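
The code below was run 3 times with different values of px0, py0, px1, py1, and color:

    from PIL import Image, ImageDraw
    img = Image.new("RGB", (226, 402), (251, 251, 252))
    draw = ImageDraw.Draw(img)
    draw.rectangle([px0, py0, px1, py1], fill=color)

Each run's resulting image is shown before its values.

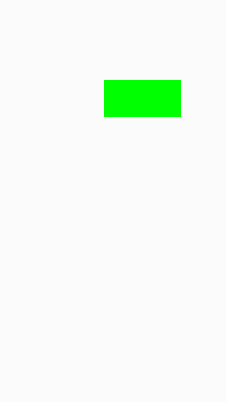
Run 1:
px0 = 104; py0 = 80; px1 = 180; py1 = 116; color = 'lime'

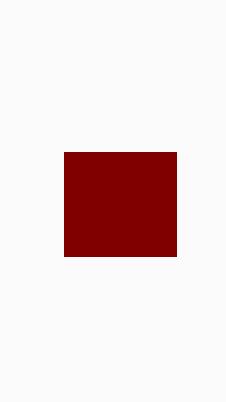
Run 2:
px0 = 64, py0 = 152, px1 = 176, py1 = 256, color = 'maroon'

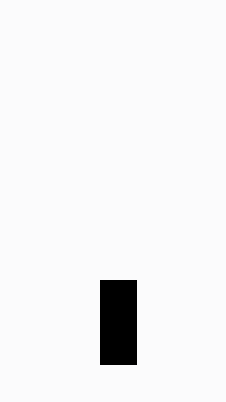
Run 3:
px0 = 100; py0 = 280; px1 = 136; py1 = 364; color = 'black'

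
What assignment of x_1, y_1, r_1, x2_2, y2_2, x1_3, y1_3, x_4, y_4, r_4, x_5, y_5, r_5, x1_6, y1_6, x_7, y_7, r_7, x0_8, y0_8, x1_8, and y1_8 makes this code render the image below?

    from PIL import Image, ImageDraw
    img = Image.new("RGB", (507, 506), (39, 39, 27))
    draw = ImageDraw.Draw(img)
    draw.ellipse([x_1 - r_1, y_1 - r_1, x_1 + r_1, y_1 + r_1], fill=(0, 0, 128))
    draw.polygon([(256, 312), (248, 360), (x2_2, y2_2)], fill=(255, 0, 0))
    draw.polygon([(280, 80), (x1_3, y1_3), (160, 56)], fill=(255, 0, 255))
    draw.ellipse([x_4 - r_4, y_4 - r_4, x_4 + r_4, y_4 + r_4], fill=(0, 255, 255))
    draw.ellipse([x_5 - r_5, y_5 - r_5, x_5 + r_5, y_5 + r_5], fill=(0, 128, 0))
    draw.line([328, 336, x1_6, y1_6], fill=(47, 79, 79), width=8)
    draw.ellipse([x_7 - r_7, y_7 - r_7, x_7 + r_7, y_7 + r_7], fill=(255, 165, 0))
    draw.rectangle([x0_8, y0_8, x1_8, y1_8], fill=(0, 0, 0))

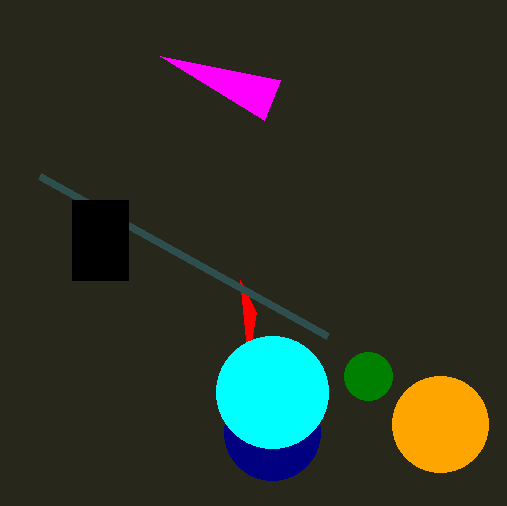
x_1 = 272; y_1 = 432; r_1 = 48; x2_2 = 240; y2_2 = 280; x1_3 = 264; y1_3 = 120; x_4 = 272; y_4 = 392; r_4 = 56; x_5 = 368; y_5 = 376; r_5 = 24; x1_6 = 40; y1_6 = 176; x_7 = 440; y_7 = 424; r_7 = 48; x0_8 = 72; y0_8 = 200; x1_8 = 128; y1_8 = 280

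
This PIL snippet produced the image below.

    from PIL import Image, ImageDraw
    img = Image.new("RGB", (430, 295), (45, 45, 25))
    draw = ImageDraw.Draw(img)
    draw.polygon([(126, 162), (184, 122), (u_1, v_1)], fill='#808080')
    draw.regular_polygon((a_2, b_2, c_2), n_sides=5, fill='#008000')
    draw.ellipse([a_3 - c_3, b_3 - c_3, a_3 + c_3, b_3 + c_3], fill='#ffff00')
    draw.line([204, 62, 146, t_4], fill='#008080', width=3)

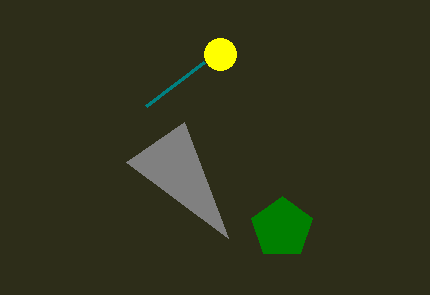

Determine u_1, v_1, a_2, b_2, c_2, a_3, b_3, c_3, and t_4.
u_1 = 228, v_1 = 238, a_2 = 282, b_2 = 228, c_2 = 32, a_3 = 220, b_3 = 54, c_3 = 16, t_4 = 106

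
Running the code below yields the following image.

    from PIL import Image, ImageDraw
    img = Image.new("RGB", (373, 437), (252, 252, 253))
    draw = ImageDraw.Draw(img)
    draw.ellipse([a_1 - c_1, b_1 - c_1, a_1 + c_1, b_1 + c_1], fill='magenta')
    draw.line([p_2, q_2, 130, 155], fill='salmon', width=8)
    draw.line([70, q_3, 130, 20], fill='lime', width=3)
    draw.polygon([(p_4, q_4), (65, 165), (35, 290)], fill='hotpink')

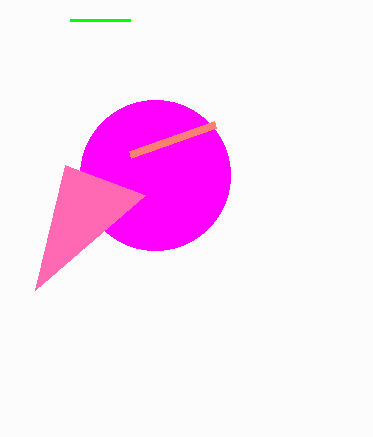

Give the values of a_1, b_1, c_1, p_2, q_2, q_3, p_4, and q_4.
a_1 = 155, b_1 = 175, c_1 = 75, p_2 = 215, q_2 = 125, q_3 = 20, p_4 = 145, q_4 = 195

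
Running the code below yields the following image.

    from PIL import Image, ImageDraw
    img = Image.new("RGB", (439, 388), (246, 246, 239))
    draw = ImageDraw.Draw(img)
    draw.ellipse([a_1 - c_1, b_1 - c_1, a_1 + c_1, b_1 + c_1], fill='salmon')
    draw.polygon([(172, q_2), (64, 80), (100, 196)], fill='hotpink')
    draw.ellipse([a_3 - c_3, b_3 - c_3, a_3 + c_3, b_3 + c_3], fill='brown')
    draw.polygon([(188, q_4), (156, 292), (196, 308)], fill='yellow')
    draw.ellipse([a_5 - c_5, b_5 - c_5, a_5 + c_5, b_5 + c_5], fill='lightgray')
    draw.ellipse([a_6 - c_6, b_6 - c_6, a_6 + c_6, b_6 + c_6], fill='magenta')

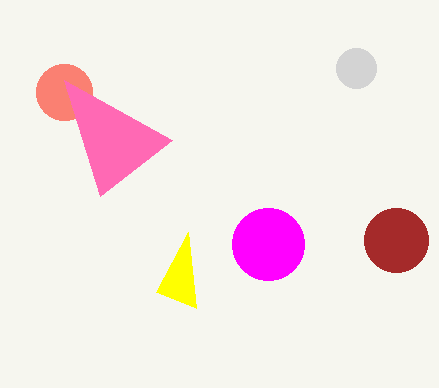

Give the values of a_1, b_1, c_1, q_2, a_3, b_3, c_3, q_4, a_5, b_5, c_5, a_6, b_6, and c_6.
a_1 = 64, b_1 = 92, c_1 = 28, q_2 = 140, a_3 = 396, b_3 = 240, c_3 = 32, q_4 = 232, a_5 = 356, b_5 = 68, c_5 = 20, a_6 = 268, b_6 = 244, c_6 = 36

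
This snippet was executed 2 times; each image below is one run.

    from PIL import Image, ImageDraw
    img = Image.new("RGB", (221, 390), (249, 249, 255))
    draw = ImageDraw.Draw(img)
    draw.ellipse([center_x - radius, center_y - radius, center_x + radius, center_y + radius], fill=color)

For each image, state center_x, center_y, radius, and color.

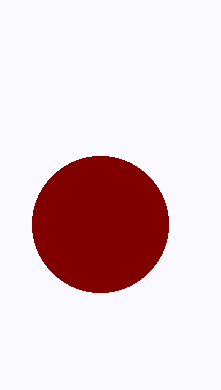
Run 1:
center_x = 100
center_y = 224
radius = 68
color = 'maroon'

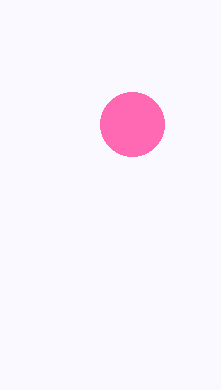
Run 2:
center_x = 132
center_y = 124
radius = 32
color = 'hotpink'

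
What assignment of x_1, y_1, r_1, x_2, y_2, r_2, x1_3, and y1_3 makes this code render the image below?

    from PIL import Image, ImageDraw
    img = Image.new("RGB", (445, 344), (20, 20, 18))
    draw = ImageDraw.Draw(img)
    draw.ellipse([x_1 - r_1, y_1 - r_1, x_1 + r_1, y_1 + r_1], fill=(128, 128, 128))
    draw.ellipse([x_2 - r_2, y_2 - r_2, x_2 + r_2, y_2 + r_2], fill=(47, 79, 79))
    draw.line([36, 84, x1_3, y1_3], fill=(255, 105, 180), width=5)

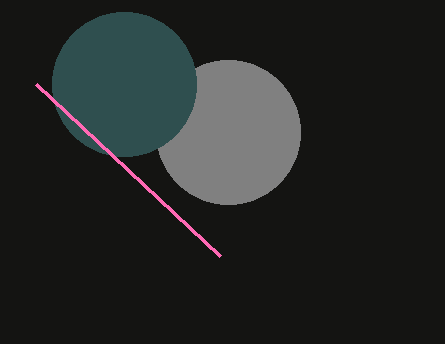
x_1 = 228; y_1 = 132; r_1 = 72; x_2 = 124; y_2 = 84; r_2 = 72; x1_3 = 220; y1_3 = 256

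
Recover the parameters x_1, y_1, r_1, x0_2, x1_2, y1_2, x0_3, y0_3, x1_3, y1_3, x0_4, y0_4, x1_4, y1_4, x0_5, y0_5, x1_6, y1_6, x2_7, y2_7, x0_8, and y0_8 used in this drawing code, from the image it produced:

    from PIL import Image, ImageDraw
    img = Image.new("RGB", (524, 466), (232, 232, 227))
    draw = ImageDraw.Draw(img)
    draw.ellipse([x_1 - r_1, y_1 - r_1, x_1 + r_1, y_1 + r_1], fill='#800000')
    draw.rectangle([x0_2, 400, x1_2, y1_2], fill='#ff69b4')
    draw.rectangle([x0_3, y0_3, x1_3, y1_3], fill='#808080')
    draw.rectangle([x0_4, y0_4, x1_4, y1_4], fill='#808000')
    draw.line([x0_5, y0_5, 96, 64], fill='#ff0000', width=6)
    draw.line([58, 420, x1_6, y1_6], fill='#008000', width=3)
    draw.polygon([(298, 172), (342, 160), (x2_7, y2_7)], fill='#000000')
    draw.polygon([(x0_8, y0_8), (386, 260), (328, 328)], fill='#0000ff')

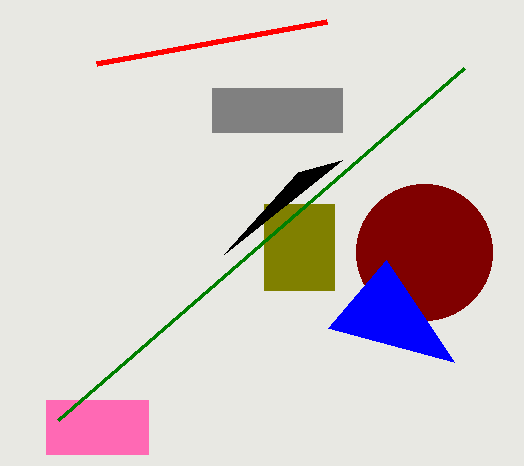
x_1 = 424, y_1 = 252, r_1 = 68, x0_2 = 46, x1_2 = 148, y1_2 = 454, x0_3 = 212, y0_3 = 88, x1_3 = 342, y1_3 = 132, x0_4 = 264, y0_4 = 204, x1_4 = 334, y1_4 = 290, x0_5 = 326, y0_5 = 22, x1_6 = 464, y1_6 = 68, x2_7 = 224, y2_7 = 254, x0_8 = 454, y0_8 = 362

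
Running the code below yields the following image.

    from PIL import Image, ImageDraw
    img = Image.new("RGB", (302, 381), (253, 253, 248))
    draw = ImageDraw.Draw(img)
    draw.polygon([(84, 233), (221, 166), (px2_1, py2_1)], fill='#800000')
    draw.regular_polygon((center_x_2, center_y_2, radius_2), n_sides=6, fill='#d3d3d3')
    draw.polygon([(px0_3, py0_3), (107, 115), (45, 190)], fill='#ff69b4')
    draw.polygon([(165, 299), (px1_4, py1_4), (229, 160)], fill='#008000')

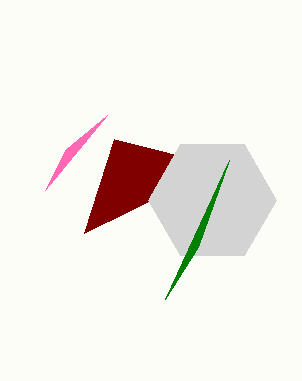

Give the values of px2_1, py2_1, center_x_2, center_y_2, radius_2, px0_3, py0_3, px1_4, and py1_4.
px2_1 = 114, py2_1 = 139, center_x_2 = 212, center_y_2 = 200, radius_2 = 64, px0_3 = 66, py0_3 = 149, px1_4 = 198, py1_4 = 247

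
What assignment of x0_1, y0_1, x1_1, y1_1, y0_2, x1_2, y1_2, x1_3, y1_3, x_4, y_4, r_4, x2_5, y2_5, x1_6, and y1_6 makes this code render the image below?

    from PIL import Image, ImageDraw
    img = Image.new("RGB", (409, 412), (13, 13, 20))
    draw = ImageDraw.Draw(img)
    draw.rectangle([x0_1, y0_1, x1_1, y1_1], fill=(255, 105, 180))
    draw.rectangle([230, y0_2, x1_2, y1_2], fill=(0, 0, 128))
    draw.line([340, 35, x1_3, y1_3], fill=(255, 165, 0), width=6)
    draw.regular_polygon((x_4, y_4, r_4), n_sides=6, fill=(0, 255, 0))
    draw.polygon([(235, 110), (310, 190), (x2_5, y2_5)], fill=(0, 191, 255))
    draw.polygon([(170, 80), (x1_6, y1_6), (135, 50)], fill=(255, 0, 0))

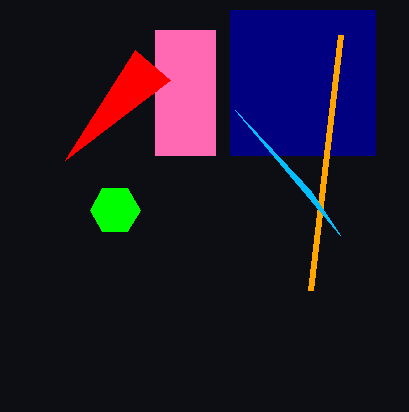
x0_1 = 155
y0_1 = 30
x1_1 = 215
y1_1 = 155
y0_2 = 10
x1_2 = 375
y1_2 = 155
x1_3 = 310
y1_3 = 290
x_4 = 115
y_4 = 210
r_4 = 25
x2_5 = 340
y2_5 = 235
x1_6 = 65
y1_6 = 160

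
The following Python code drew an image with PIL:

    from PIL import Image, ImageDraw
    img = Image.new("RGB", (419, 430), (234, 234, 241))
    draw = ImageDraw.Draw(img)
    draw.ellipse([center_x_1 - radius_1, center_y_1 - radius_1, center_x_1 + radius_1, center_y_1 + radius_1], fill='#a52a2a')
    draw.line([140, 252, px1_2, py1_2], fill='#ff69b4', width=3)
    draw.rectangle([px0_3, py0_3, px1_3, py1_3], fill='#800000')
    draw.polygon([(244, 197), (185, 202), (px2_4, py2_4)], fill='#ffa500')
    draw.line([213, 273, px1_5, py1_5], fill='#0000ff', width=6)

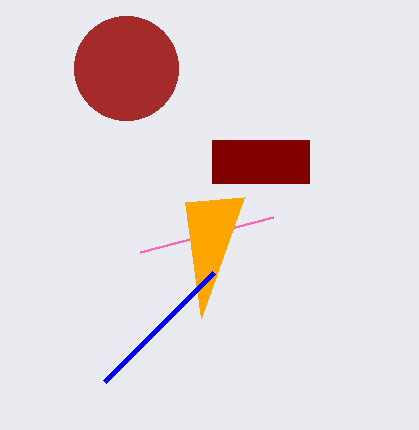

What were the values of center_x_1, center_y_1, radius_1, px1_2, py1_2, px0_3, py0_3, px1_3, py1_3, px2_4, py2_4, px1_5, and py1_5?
center_x_1 = 126; center_y_1 = 68; radius_1 = 52; px1_2 = 273; py1_2 = 217; px0_3 = 212; py0_3 = 140; px1_3 = 309; py1_3 = 183; px2_4 = 201; py2_4 = 318; px1_5 = 104; py1_5 = 382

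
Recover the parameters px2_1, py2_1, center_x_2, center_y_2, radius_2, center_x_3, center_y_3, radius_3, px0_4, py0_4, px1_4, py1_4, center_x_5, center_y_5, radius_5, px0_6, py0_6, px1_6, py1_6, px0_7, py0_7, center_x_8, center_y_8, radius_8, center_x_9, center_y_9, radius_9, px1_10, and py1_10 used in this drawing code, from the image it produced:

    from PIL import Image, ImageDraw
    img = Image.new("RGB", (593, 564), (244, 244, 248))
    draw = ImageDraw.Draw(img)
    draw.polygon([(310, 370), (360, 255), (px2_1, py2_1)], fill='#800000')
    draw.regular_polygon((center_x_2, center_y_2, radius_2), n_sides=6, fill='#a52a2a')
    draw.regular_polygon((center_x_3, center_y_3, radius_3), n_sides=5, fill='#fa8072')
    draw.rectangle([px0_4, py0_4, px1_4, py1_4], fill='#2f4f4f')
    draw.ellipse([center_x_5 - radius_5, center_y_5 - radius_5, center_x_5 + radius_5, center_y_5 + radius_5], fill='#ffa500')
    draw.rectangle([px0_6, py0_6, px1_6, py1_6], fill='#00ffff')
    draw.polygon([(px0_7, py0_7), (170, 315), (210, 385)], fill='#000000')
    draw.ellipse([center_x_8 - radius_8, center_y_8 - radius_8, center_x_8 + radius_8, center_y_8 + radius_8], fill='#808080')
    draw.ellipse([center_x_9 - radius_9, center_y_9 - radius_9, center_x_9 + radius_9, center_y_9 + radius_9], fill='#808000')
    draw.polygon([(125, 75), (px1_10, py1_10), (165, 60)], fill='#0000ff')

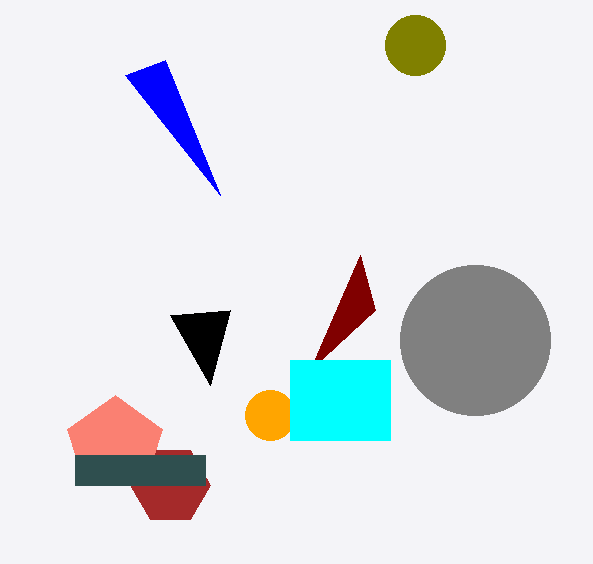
px2_1 = 375; py2_1 = 310; center_x_2 = 170; center_y_2 = 485; radius_2 = 40; center_x_3 = 115; center_y_3 = 445; radius_3 = 50; px0_4 = 75; py0_4 = 455; px1_4 = 205; py1_4 = 485; center_x_5 = 270; center_y_5 = 415; radius_5 = 25; px0_6 = 290; py0_6 = 360; px1_6 = 390; py1_6 = 440; px0_7 = 230; py0_7 = 310; center_x_8 = 475; center_y_8 = 340; radius_8 = 75; center_x_9 = 415; center_y_9 = 45; radius_9 = 30; px1_10 = 220; py1_10 = 195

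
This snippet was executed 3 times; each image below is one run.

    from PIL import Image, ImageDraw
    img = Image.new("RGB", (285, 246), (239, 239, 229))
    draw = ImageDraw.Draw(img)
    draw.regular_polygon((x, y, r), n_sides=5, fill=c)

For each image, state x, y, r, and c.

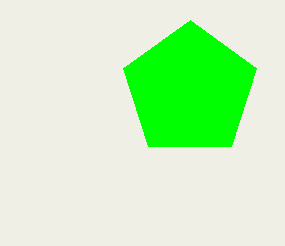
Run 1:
x = 190, y = 90, r = 70, c = 'lime'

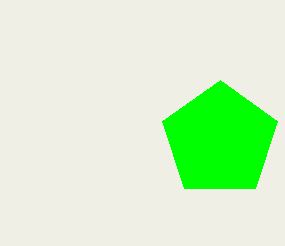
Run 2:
x = 220, y = 140, r = 60, c = 'lime'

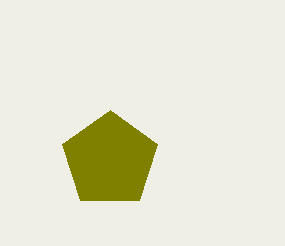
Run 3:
x = 110; y = 160; r = 50; c = 'olive'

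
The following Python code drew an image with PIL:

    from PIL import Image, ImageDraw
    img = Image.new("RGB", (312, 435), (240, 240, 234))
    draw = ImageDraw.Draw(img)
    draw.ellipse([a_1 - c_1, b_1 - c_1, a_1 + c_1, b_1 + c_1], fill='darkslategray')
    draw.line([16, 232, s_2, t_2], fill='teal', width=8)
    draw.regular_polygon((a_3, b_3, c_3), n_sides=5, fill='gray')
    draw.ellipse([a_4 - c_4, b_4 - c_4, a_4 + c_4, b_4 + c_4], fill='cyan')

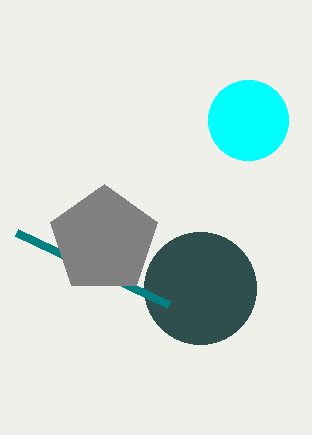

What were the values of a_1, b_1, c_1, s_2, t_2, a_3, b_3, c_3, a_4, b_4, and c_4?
a_1 = 200; b_1 = 288; c_1 = 56; s_2 = 168; t_2 = 304; a_3 = 104; b_3 = 240; c_3 = 56; a_4 = 248; b_4 = 120; c_4 = 40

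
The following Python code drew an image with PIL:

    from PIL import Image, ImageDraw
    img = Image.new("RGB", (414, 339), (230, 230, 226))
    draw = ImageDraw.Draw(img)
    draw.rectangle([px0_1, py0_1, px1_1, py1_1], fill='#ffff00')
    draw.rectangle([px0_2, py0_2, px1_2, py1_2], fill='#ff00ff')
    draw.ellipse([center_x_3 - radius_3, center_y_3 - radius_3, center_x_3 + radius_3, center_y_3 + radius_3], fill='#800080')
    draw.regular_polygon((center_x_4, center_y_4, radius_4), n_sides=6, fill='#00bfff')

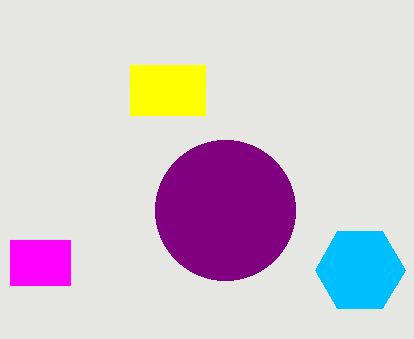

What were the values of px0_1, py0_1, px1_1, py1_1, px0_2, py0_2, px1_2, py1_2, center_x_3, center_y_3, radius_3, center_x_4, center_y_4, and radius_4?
px0_1 = 130
py0_1 = 65
px1_1 = 205
py1_1 = 115
px0_2 = 10
py0_2 = 240
px1_2 = 70
py1_2 = 285
center_x_3 = 225
center_y_3 = 210
radius_3 = 70
center_x_4 = 360
center_y_4 = 270
radius_4 = 45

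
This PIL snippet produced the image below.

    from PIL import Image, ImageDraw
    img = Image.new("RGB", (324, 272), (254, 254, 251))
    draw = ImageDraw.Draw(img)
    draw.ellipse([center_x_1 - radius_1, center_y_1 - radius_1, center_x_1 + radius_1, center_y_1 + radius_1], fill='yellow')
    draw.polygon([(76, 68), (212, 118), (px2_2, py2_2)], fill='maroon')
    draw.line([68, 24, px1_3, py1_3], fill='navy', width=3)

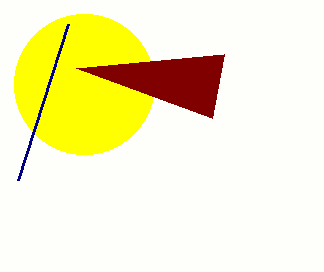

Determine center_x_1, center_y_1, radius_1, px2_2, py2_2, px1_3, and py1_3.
center_x_1 = 84; center_y_1 = 84; radius_1 = 70; px2_2 = 224; py2_2 = 54; px1_3 = 18; py1_3 = 180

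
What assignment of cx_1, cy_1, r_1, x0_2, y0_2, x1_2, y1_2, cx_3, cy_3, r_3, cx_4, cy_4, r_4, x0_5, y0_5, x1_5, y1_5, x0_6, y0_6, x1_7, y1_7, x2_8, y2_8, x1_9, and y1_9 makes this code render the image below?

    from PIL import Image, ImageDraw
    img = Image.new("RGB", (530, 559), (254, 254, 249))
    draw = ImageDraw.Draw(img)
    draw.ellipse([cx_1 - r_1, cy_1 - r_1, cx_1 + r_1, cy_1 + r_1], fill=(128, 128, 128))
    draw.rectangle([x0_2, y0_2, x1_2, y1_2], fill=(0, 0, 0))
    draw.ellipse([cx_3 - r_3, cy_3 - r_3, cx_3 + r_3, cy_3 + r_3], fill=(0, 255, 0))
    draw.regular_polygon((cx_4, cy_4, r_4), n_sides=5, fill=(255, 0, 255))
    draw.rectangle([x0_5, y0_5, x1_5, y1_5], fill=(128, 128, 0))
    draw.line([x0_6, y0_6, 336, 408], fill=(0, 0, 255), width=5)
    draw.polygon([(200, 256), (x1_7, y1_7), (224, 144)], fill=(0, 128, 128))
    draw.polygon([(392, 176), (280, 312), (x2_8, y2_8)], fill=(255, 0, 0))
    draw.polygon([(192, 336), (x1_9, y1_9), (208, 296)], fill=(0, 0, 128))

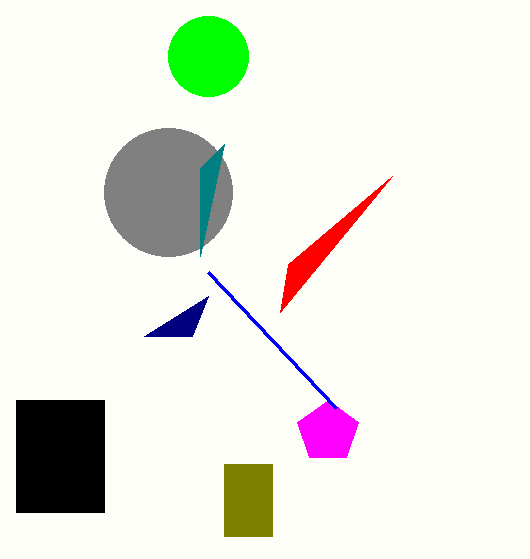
cx_1 = 168; cy_1 = 192; r_1 = 64; x0_2 = 16; y0_2 = 400; x1_2 = 104; y1_2 = 512; cx_3 = 208; cy_3 = 56; r_3 = 40; cx_4 = 328; cy_4 = 432; r_4 = 32; x0_5 = 224; y0_5 = 464; x1_5 = 272; y1_5 = 536; x0_6 = 208; y0_6 = 272; x1_7 = 200; y1_7 = 168; x2_8 = 288; y2_8 = 264; x1_9 = 144; y1_9 = 336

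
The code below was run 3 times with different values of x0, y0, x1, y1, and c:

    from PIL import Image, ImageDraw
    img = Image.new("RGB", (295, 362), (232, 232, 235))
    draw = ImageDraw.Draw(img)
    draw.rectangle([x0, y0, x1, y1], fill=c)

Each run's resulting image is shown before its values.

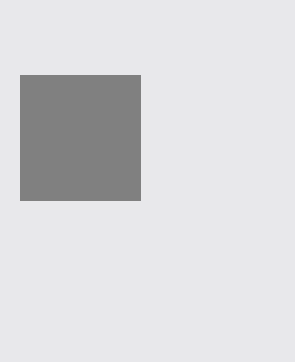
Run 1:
x0 = 20; y0 = 75; x1 = 140; y1 = 200; c = 'gray'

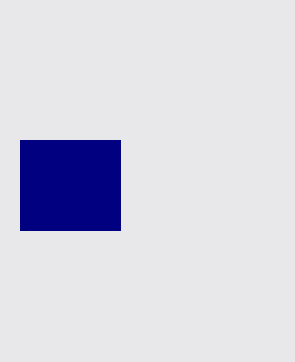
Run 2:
x0 = 20
y0 = 140
x1 = 120
y1 = 230
c = 'navy'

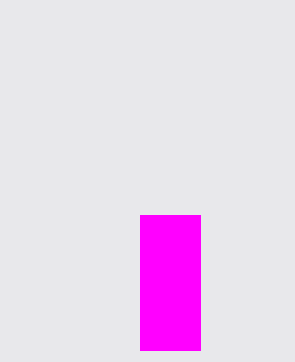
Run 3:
x0 = 140
y0 = 215
x1 = 200
y1 = 350
c = 'magenta'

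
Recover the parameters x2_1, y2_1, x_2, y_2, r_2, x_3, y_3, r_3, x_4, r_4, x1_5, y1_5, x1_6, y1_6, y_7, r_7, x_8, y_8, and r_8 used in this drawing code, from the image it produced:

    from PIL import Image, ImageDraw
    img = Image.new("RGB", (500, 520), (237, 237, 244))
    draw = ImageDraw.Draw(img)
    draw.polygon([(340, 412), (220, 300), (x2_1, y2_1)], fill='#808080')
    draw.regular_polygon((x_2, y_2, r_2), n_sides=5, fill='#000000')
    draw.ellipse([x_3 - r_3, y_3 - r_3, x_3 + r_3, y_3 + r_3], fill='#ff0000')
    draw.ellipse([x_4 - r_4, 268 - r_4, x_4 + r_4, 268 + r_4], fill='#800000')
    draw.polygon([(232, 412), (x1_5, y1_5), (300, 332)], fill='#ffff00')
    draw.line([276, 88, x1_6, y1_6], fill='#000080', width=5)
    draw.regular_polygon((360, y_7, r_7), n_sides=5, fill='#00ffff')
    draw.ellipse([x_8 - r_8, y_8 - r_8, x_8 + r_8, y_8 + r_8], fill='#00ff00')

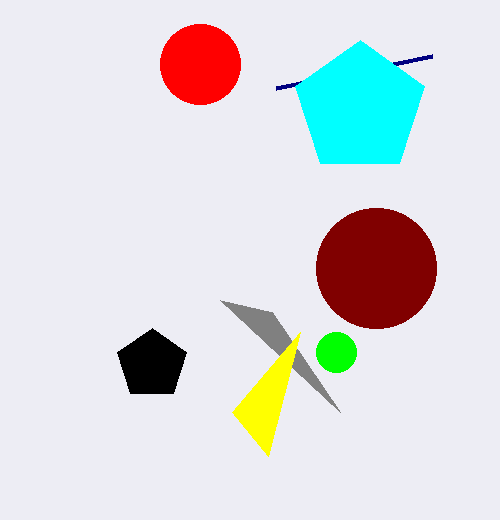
x2_1 = 272
y2_1 = 312
x_2 = 152
y_2 = 364
r_2 = 36
x_3 = 200
y_3 = 64
r_3 = 40
x_4 = 376
r_4 = 60
x1_5 = 268
y1_5 = 456
x1_6 = 432
y1_6 = 56
y_7 = 108
r_7 = 68
x_8 = 336
y_8 = 352
r_8 = 20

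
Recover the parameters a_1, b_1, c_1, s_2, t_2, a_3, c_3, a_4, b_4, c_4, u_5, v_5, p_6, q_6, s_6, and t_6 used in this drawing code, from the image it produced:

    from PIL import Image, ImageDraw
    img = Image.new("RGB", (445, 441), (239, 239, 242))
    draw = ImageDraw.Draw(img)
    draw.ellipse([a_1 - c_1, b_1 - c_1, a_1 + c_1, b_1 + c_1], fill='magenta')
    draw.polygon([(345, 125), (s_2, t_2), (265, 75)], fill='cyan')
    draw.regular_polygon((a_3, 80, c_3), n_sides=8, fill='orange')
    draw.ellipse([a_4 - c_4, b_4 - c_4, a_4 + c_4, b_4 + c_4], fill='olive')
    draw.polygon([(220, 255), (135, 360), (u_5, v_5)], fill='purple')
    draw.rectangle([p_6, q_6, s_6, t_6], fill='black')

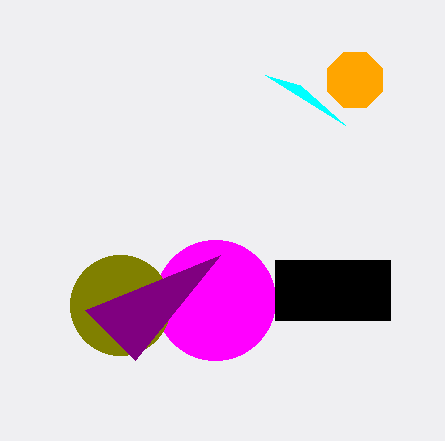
a_1 = 215
b_1 = 300
c_1 = 60
s_2 = 300
t_2 = 85
a_3 = 355
c_3 = 30
a_4 = 120
b_4 = 305
c_4 = 50
u_5 = 85
v_5 = 310
p_6 = 275
q_6 = 260
s_6 = 390
t_6 = 320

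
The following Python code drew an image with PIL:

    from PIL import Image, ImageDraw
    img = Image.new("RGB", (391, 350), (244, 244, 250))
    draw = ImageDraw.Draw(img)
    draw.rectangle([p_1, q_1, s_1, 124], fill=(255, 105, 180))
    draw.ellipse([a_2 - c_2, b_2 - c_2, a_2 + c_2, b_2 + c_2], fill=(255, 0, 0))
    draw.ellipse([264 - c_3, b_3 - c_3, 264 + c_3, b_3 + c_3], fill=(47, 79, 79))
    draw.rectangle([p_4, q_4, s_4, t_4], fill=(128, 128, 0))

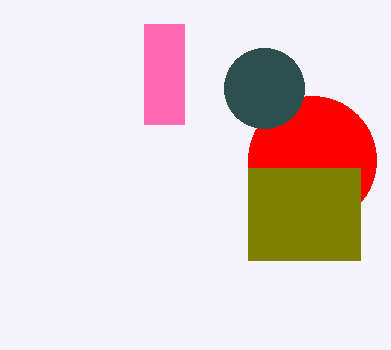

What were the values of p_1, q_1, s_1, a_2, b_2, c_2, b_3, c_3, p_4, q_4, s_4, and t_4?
p_1 = 144
q_1 = 24
s_1 = 184
a_2 = 312
b_2 = 160
c_2 = 64
b_3 = 88
c_3 = 40
p_4 = 248
q_4 = 168
s_4 = 360
t_4 = 260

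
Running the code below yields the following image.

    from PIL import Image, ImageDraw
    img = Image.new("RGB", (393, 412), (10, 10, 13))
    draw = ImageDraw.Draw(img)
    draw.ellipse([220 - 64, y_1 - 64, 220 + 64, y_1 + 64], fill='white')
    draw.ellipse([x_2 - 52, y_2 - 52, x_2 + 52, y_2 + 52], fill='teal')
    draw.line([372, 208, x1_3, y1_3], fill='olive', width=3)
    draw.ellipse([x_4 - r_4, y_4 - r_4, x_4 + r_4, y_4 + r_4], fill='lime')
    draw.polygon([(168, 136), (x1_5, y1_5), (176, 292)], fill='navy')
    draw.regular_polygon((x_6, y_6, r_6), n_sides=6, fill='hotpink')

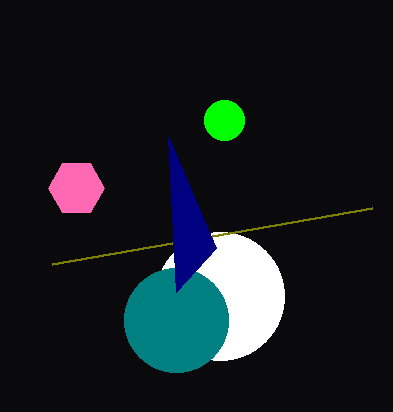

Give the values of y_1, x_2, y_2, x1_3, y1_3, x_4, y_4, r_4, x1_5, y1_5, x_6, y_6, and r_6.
y_1 = 296, x_2 = 176, y_2 = 320, x1_3 = 52, y1_3 = 264, x_4 = 224, y_4 = 120, r_4 = 20, x1_5 = 216, y1_5 = 248, x_6 = 76, y_6 = 188, r_6 = 28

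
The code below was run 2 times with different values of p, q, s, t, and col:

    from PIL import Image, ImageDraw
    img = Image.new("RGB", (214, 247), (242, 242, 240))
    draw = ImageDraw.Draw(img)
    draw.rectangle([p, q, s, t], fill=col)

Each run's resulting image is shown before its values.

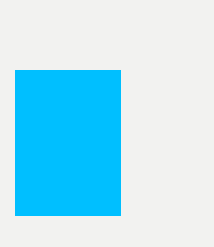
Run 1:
p = 15; q = 70; s = 120; t = 215; col = 'deepskyblue'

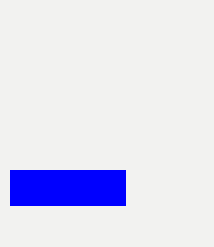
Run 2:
p = 10, q = 170, s = 125, t = 205, col = 'blue'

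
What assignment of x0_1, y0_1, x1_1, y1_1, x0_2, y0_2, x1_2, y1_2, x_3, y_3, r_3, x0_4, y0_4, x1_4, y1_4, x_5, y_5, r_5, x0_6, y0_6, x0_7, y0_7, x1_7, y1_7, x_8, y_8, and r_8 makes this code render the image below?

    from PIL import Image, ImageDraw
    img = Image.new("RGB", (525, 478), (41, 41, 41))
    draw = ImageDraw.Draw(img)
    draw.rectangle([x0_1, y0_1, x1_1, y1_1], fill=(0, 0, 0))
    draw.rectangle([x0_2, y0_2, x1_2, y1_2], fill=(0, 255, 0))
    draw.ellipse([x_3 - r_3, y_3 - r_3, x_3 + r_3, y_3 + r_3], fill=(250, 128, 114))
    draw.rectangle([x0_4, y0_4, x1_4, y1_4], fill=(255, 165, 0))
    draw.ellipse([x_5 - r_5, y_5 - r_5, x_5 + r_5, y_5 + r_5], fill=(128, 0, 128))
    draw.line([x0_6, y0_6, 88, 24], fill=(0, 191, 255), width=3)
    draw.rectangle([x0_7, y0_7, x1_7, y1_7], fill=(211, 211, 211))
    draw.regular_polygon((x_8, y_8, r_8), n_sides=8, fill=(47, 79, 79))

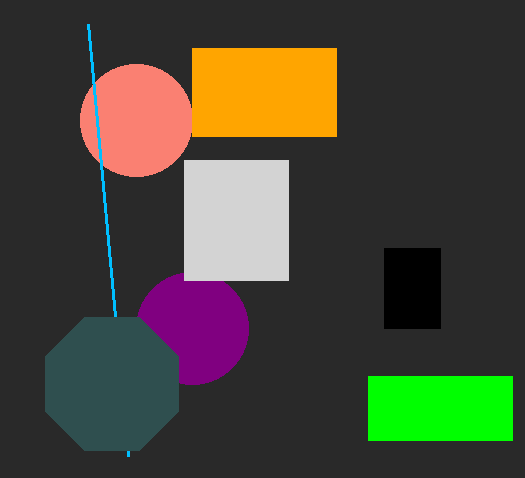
x0_1 = 384
y0_1 = 248
x1_1 = 440
y1_1 = 328
x0_2 = 368
y0_2 = 376
x1_2 = 512
y1_2 = 440
x_3 = 136
y_3 = 120
r_3 = 56
x0_4 = 192
y0_4 = 48
x1_4 = 336
y1_4 = 136
x_5 = 192
y_5 = 328
r_5 = 56
x0_6 = 128
y0_6 = 456
x0_7 = 184
y0_7 = 160
x1_7 = 288
y1_7 = 280
x_8 = 112
y_8 = 384
r_8 = 72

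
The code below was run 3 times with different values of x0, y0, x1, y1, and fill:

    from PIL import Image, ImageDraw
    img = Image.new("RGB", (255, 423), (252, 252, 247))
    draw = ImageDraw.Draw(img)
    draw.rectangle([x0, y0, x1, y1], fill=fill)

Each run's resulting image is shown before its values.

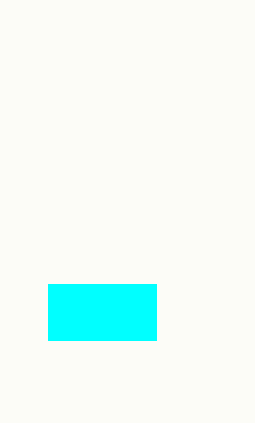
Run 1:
x0 = 48, y0 = 284, x1 = 156, y1 = 340, fill = 'cyan'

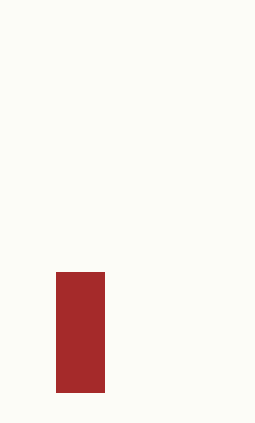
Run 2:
x0 = 56, y0 = 272, x1 = 104, y1 = 392, fill = 'brown'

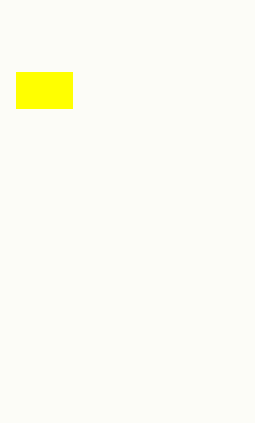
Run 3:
x0 = 16
y0 = 72
x1 = 72
y1 = 108
fill = 'yellow'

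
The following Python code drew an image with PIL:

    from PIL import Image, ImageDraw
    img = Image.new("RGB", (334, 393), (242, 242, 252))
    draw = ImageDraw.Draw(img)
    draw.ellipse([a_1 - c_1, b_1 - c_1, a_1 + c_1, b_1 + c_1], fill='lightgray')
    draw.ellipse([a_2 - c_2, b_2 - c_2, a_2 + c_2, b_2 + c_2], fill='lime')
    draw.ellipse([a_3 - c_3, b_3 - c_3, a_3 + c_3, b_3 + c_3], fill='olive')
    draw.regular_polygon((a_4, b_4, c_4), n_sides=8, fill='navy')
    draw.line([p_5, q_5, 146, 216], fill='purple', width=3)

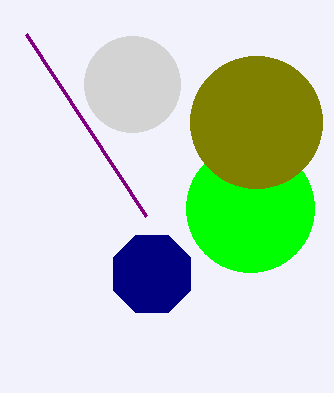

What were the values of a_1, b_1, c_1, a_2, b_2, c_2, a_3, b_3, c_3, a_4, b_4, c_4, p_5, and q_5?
a_1 = 132; b_1 = 84; c_1 = 48; a_2 = 250; b_2 = 208; c_2 = 64; a_3 = 256; b_3 = 122; c_3 = 66; a_4 = 152; b_4 = 274; c_4 = 42; p_5 = 26; q_5 = 34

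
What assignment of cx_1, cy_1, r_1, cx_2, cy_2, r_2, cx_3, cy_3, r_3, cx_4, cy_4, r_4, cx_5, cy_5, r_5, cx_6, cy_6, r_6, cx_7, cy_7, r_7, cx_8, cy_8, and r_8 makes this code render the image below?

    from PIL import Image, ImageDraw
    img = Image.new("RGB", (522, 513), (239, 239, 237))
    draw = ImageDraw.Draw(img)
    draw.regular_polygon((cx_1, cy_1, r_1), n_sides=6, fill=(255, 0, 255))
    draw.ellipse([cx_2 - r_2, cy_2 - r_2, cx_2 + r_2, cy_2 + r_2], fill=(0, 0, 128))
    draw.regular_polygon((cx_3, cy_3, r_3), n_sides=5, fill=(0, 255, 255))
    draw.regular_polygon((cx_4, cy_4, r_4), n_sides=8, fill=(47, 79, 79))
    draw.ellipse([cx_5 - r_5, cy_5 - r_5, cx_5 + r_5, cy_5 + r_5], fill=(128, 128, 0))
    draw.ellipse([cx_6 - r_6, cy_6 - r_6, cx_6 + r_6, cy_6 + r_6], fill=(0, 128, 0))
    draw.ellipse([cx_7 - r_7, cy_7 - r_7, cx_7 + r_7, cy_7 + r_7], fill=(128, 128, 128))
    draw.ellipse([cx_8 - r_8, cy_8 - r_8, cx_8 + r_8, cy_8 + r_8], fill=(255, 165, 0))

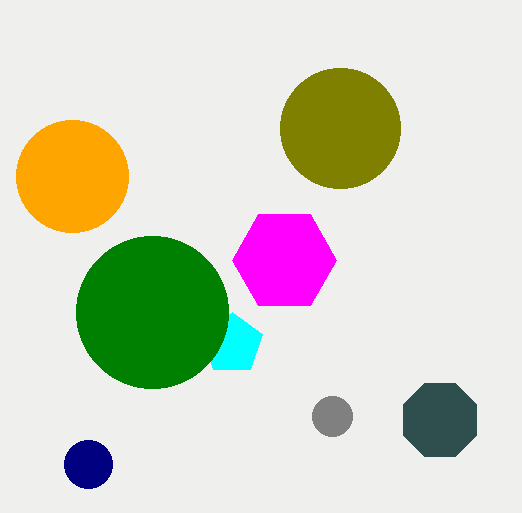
cx_1 = 284; cy_1 = 260; r_1 = 52; cx_2 = 88; cy_2 = 464; r_2 = 24; cx_3 = 232; cy_3 = 344; r_3 = 32; cx_4 = 440; cy_4 = 420; r_4 = 40; cx_5 = 340; cy_5 = 128; r_5 = 60; cx_6 = 152; cy_6 = 312; r_6 = 76; cx_7 = 332; cy_7 = 416; r_7 = 20; cx_8 = 72; cy_8 = 176; r_8 = 56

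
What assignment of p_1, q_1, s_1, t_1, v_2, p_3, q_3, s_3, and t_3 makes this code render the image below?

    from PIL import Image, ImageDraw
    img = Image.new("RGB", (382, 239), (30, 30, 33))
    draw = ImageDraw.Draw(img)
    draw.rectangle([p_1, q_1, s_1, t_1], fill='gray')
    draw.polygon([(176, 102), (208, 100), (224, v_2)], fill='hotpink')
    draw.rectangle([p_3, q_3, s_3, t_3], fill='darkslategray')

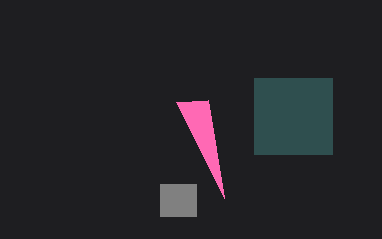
p_1 = 160
q_1 = 184
s_1 = 196
t_1 = 216
v_2 = 198
p_3 = 254
q_3 = 78
s_3 = 332
t_3 = 154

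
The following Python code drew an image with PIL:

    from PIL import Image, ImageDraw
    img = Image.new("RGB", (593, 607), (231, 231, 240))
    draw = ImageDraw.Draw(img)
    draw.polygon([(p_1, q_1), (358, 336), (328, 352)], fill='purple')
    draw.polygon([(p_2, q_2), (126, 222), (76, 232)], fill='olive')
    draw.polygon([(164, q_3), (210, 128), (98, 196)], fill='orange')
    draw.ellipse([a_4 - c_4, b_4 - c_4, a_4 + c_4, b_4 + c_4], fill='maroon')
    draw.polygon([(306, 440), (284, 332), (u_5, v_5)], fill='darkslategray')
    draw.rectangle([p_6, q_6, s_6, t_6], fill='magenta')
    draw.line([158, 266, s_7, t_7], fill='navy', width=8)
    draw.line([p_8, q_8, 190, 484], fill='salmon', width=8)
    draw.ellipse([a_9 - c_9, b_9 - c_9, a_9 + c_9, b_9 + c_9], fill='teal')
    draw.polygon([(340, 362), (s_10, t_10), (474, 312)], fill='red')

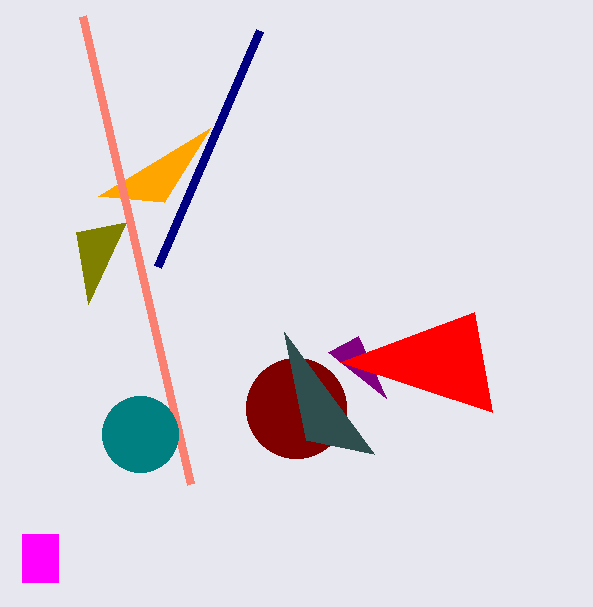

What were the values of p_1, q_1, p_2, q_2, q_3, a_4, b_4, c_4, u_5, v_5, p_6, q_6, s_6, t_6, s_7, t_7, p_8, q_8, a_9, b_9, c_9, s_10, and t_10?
p_1 = 386
q_1 = 398
p_2 = 88
q_2 = 304
q_3 = 202
a_4 = 296
b_4 = 408
c_4 = 50
u_5 = 374
v_5 = 454
p_6 = 22
q_6 = 534
s_6 = 58
t_6 = 582
s_7 = 260
t_7 = 30
p_8 = 82
q_8 = 16
a_9 = 140
b_9 = 434
c_9 = 38
s_10 = 492
t_10 = 412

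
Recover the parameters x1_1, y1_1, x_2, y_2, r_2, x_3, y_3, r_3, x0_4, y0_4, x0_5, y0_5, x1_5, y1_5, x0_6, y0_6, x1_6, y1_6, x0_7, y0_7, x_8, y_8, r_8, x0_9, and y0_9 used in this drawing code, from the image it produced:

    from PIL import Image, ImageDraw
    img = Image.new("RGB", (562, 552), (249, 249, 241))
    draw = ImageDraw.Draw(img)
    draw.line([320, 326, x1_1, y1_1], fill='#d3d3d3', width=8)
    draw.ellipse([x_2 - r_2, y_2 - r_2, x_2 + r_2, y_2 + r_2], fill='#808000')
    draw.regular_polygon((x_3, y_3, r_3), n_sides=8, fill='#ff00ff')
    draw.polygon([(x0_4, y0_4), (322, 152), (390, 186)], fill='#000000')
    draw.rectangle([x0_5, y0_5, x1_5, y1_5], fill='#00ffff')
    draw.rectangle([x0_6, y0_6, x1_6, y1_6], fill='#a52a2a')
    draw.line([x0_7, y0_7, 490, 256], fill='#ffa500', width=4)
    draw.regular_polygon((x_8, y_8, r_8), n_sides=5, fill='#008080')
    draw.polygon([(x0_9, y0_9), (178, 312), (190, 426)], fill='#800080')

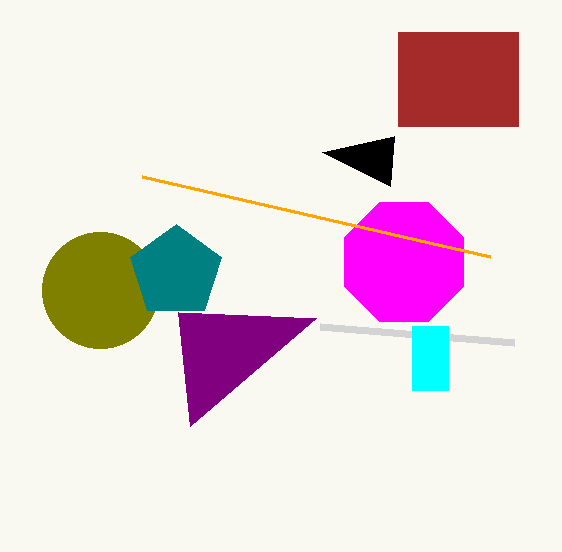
x1_1 = 514; y1_1 = 342; x_2 = 100; y_2 = 290; r_2 = 58; x_3 = 404; y_3 = 262; r_3 = 64; x0_4 = 394; y0_4 = 136; x0_5 = 412; y0_5 = 326; x1_5 = 448; y1_5 = 390; x0_6 = 398; y0_6 = 32; x1_6 = 518; y1_6 = 126; x0_7 = 142; y0_7 = 176; x_8 = 176; y_8 = 272; r_8 = 48; x0_9 = 316; y0_9 = 318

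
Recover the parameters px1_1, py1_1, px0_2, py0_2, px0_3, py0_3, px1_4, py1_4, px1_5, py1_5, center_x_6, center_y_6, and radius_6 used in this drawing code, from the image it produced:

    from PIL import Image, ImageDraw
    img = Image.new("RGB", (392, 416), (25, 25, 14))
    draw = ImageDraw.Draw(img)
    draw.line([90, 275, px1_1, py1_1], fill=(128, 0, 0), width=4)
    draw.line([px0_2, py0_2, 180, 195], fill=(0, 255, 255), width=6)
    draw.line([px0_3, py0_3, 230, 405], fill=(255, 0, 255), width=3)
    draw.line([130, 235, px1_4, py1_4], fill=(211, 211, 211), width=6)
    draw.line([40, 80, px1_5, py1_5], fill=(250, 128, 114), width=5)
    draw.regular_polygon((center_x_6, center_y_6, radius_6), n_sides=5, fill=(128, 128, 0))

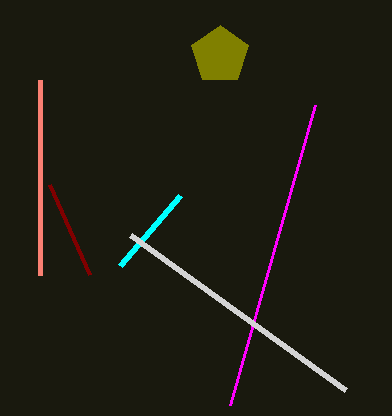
px1_1 = 50; py1_1 = 185; px0_2 = 120; py0_2 = 265; px0_3 = 315; py0_3 = 105; px1_4 = 345; py1_4 = 390; px1_5 = 40; py1_5 = 275; center_x_6 = 220; center_y_6 = 55; radius_6 = 30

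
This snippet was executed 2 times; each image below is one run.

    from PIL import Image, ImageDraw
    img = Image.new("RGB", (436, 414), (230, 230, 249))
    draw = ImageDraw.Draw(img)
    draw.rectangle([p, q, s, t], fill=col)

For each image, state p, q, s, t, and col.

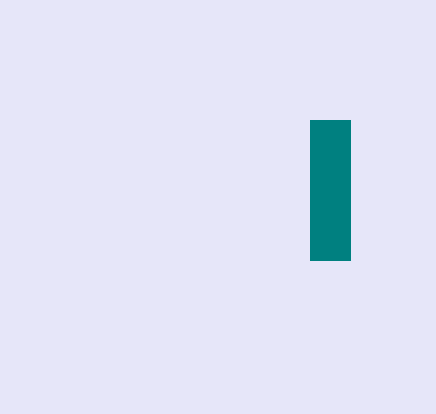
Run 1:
p = 310, q = 120, s = 350, t = 260, col = 'teal'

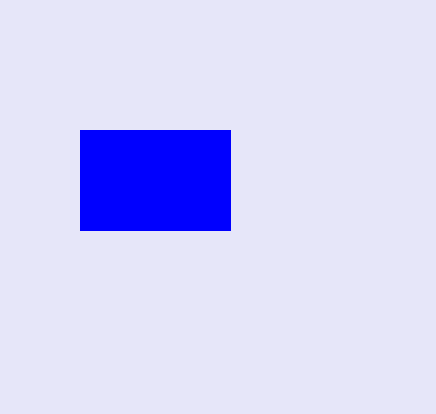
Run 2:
p = 80
q = 130
s = 230
t = 230
col = 'blue'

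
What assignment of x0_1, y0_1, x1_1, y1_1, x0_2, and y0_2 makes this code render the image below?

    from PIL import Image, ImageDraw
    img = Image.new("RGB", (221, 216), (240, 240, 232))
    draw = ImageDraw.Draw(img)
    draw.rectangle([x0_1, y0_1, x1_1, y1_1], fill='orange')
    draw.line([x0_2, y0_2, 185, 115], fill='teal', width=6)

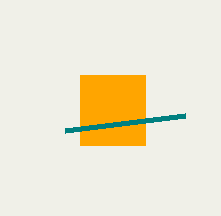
x0_1 = 80; y0_1 = 75; x1_1 = 145; y1_1 = 145; x0_2 = 65; y0_2 = 130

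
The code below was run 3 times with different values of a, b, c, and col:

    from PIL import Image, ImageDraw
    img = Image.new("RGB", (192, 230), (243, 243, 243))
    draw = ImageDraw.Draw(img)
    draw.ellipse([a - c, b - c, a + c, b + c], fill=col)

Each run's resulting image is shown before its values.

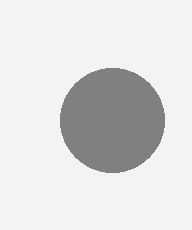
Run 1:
a = 112, b = 120, c = 52, col = 'gray'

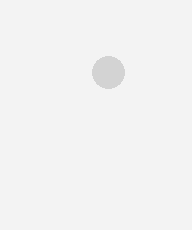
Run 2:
a = 108; b = 72; c = 16; col = 'lightgray'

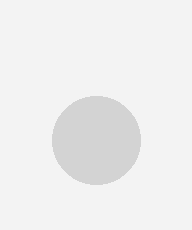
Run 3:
a = 96; b = 140; c = 44; col = 'lightgray'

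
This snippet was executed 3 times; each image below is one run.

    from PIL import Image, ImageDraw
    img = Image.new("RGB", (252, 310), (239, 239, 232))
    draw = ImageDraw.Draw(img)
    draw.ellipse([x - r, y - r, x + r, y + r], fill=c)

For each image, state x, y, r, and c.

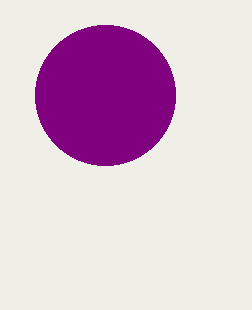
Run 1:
x = 105
y = 95
r = 70
c = 'purple'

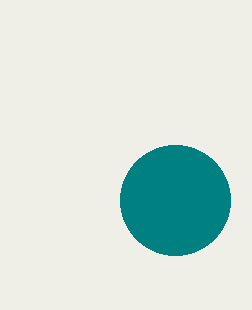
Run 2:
x = 175
y = 200
r = 55
c = 'teal'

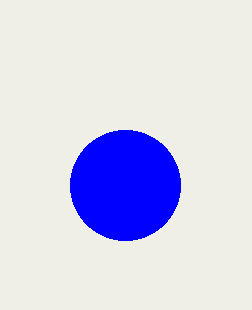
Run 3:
x = 125; y = 185; r = 55; c = 'blue'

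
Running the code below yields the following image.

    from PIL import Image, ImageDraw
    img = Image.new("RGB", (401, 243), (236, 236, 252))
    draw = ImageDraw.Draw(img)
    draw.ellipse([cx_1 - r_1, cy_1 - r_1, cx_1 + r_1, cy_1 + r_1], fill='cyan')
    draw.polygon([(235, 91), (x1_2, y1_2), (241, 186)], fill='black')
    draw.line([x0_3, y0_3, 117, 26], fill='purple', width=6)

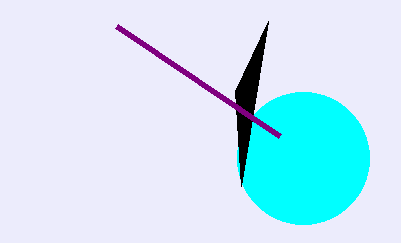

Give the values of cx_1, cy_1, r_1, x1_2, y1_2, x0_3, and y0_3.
cx_1 = 303, cy_1 = 158, r_1 = 66, x1_2 = 268, y1_2 = 21, x0_3 = 280, y0_3 = 136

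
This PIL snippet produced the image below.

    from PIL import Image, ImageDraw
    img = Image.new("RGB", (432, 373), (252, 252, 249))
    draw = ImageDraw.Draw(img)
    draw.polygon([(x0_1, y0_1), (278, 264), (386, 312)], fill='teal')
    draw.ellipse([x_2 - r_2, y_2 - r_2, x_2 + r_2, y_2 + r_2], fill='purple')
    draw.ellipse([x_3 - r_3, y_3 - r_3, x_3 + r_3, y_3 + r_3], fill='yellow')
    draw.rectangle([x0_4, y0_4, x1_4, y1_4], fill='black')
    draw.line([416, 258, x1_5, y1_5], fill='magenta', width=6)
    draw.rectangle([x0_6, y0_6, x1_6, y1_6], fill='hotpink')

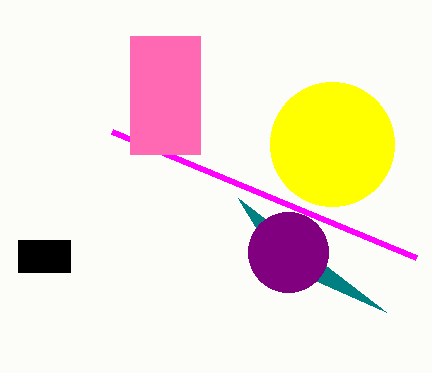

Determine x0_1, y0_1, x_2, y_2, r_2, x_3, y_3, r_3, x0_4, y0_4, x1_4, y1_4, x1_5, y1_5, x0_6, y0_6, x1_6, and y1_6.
x0_1 = 238
y0_1 = 198
x_2 = 288
y_2 = 252
r_2 = 40
x_3 = 332
y_3 = 144
r_3 = 62
x0_4 = 18
y0_4 = 240
x1_4 = 70
y1_4 = 272
x1_5 = 112
y1_5 = 132
x0_6 = 130
y0_6 = 36
x1_6 = 200
y1_6 = 154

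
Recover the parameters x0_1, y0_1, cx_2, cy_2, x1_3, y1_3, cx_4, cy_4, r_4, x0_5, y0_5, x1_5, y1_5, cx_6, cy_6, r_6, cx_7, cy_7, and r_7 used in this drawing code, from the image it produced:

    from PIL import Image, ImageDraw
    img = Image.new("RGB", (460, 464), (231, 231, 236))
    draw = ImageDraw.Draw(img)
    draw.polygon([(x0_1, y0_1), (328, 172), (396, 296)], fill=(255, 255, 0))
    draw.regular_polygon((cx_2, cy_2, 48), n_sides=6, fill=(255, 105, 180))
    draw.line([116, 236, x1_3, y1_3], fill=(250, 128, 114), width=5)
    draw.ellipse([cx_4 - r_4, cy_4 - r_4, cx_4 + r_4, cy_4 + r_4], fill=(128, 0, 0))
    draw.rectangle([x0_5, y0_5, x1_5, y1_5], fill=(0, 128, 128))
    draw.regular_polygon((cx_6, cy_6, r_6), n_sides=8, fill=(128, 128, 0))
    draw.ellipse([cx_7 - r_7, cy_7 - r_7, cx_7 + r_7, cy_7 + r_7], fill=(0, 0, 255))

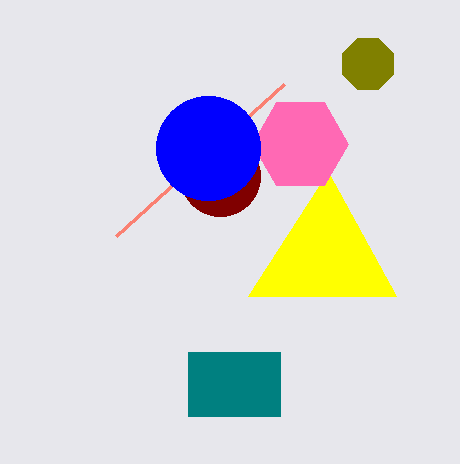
x0_1 = 248
y0_1 = 296
cx_2 = 300
cy_2 = 144
x1_3 = 284
y1_3 = 84
cx_4 = 220
cy_4 = 176
r_4 = 40
x0_5 = 188
y0_5 = 352
x1_5 = 280
y1_5 = 416
cx_6 = 368
cy_6 = 64
r_6 = 28
cx_7 = 208
cy_7 = 148
r_7 = 52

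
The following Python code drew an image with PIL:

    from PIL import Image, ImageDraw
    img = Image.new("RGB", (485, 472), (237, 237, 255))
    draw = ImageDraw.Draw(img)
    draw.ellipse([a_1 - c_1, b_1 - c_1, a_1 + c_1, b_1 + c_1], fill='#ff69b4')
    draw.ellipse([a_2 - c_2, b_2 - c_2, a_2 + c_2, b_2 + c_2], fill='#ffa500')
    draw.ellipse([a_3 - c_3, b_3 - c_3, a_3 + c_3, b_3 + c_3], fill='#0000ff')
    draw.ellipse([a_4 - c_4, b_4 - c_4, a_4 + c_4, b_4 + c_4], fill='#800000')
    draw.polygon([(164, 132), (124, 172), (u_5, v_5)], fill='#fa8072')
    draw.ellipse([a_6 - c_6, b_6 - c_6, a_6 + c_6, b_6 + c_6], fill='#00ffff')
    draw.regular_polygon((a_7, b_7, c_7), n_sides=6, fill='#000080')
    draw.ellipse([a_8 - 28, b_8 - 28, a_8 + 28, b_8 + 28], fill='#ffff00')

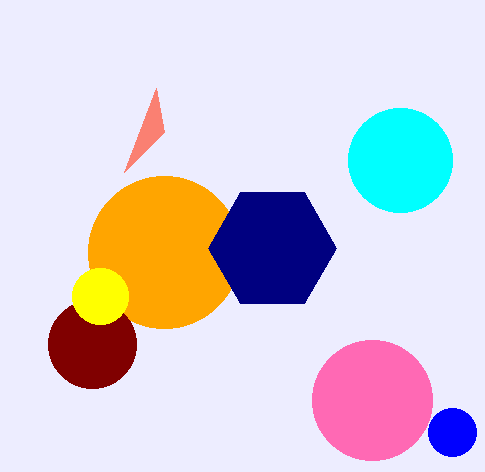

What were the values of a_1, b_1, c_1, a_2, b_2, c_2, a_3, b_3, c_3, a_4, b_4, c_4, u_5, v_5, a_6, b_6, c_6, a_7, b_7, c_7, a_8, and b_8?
a_1 = 372
b_1 = 400
c_1 = 60
a_2 = 164
b_2 = 252
c_2 = 76
a_3 = 452
b_3 = 432
c_3 = 24
a_4 = 92
b_4 = 344
c_4 = 44
u_5 = 156
v_5 = 88
a_6 = 400
b_6 = 160
c_6 = 52
a_7 = 272
b_7 = 248
c_7 = 64
a_8 = 100
b_8 = 296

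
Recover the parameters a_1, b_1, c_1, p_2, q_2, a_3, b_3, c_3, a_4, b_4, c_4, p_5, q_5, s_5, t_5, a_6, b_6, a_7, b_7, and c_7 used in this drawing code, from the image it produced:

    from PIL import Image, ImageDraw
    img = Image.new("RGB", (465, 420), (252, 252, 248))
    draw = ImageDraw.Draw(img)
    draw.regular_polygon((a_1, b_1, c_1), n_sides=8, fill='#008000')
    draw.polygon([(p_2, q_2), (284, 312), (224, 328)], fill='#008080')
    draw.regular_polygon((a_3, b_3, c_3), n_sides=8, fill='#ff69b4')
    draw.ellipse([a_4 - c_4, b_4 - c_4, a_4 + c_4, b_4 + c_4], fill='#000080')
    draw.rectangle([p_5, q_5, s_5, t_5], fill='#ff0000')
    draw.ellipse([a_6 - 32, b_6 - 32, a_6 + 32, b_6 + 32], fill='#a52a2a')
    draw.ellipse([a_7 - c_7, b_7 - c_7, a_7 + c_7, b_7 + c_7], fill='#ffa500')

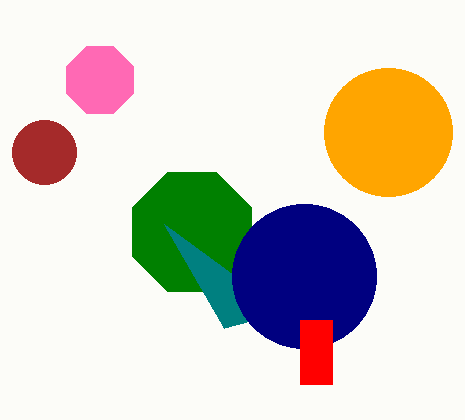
a_1 = 192, b_1 = 232, c_1 = 64, p_2 = 164, q_2 = 224, a_3 = 100, b_3 = 80, c_3 = 36, a_4 = 304, b_4 = 276, c_4 = 72, p_5 = 300, q_5 = 320, s_5 = 332, t_5 = 384, a_6 = 44, b_6 = 152, a_7 = 388, b_7 = 132, c_7 = 64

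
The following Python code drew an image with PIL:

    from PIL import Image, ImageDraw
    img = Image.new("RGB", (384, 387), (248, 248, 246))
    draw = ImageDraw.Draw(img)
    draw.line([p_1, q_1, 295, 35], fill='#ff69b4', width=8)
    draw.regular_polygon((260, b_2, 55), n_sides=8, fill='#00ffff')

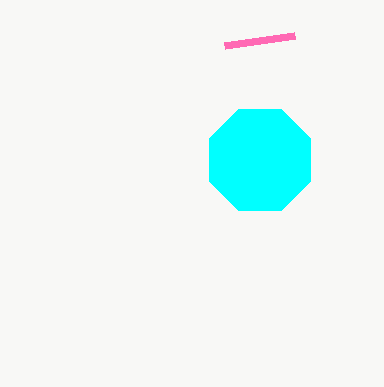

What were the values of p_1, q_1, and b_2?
p_1 = 225
q_1 = 45
b_2 = 160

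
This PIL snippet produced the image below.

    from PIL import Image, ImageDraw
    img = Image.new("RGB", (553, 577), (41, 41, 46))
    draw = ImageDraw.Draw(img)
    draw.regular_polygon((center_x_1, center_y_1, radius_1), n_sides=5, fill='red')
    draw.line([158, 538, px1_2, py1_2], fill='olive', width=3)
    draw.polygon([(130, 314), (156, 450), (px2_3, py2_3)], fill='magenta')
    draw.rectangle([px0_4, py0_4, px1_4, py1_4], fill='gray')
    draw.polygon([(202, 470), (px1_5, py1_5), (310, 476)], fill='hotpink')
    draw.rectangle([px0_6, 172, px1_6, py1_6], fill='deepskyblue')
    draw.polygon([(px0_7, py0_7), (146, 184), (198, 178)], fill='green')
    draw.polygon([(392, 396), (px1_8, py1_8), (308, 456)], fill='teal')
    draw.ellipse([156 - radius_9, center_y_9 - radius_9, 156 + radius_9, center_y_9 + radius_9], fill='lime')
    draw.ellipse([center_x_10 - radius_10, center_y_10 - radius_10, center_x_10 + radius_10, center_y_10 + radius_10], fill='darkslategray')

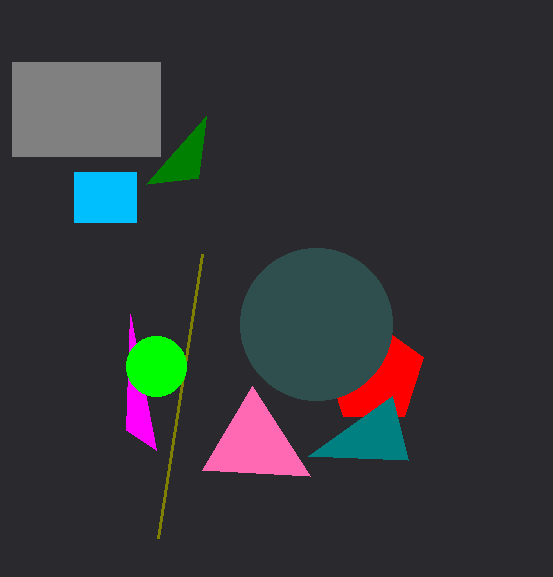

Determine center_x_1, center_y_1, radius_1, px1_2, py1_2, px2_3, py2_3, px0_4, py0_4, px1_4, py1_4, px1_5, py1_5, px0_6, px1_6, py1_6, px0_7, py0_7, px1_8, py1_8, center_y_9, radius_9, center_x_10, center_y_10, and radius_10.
center_x_1 = 374
center_y_1 = 374
radius_1 = 52
px1_2 = 202
py1_2 = 254
px2_3 = 126
py2_3 = 430
px0_4 = 12
py0_4 = 62
px1_4 = 160
py1_4 = 156
px1_5 = 252
py1_5 = 386
px0_6 = 74
px1_6 = 136
py1_6 = 222
px0_7 = 206
py0_7 = 116
px1_8 = 408
py1_8 = 460
center_y_9 = 366
radius_9 = 30
center_x_10 = 316
center_y_10 = 324
radius_10 = 76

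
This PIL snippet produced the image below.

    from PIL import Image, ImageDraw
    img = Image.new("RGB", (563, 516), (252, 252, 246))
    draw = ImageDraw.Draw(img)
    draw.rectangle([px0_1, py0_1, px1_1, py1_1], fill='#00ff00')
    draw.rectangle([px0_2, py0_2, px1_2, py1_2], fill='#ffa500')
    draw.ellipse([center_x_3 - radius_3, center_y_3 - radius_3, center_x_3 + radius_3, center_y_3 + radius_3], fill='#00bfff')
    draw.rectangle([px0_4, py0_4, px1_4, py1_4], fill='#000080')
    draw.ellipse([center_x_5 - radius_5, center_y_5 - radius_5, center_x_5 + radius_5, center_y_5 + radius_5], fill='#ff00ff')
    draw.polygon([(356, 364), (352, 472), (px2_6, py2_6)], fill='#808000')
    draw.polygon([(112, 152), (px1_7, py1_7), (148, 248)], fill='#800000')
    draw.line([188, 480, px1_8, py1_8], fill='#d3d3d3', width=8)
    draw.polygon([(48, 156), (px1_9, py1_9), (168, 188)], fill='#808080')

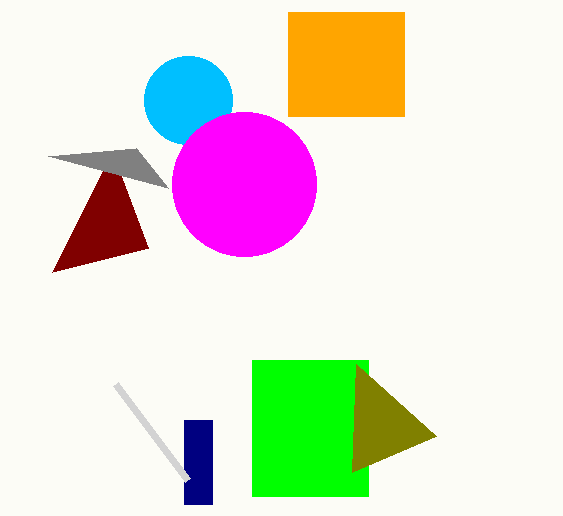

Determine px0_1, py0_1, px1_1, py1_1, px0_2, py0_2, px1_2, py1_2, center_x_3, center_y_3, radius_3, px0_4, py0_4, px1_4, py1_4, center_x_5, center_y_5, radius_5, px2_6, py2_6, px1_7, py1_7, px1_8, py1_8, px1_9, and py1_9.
px0_1 = 252
py0_1 = 360
px1_1 = 368
py1_1 = 496
px0_2 = 288
py0_2 = 12
px1_2 = 404
py1_2 = 116
center_x_3 = 188
center_y_3 = 100
radius_3 = 44
px0_4 = 184
py0_4 = 420
px1_4 = 212
py1_4 = 504
center_x_5 = 244
center_y_5 = 184
radius_5 = 72
px2_6 = 436
py2_6 = 436
px1_7 = 52
py1_7 = 272
px1_8 = 116
py1_8 = 384
px1_9 = 136
py1_9 = 148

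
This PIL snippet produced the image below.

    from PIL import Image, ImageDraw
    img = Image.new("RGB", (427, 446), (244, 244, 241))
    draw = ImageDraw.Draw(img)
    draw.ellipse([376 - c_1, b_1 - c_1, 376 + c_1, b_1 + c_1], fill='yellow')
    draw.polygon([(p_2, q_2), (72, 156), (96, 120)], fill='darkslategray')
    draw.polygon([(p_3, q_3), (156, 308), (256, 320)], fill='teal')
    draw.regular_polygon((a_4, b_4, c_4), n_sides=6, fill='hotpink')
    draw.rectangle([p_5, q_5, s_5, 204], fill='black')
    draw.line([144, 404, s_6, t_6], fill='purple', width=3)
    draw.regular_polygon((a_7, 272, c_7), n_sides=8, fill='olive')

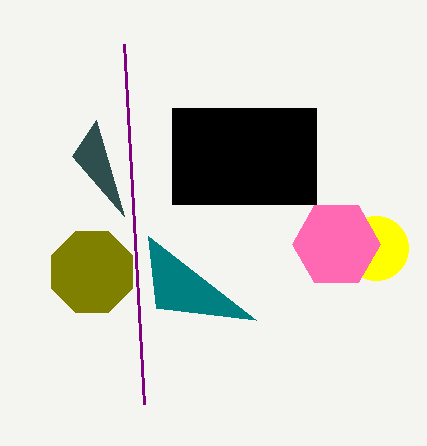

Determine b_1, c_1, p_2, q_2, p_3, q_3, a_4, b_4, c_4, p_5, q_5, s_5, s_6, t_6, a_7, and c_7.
b_1 = 248
c_1 = 32
p_2 = 124
q_2 = 216
p_3 = 148
q_3 = 236
a_4 = 336
b_4 = 244
c_4 = 44
p_5 = 172
q_5 = 108
s_5 = 316
s_6 = 124
t_6 = 44
a_7 = 92
c_7 = 44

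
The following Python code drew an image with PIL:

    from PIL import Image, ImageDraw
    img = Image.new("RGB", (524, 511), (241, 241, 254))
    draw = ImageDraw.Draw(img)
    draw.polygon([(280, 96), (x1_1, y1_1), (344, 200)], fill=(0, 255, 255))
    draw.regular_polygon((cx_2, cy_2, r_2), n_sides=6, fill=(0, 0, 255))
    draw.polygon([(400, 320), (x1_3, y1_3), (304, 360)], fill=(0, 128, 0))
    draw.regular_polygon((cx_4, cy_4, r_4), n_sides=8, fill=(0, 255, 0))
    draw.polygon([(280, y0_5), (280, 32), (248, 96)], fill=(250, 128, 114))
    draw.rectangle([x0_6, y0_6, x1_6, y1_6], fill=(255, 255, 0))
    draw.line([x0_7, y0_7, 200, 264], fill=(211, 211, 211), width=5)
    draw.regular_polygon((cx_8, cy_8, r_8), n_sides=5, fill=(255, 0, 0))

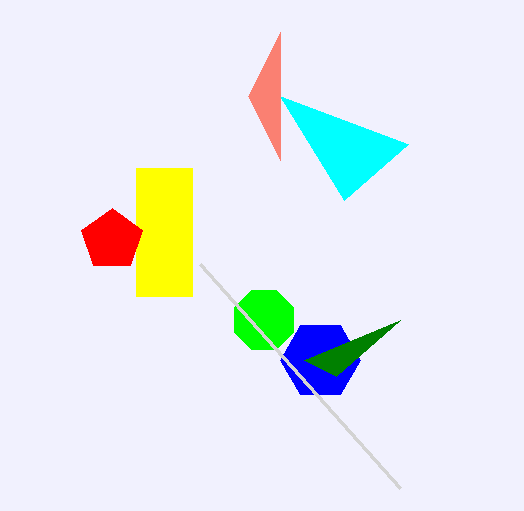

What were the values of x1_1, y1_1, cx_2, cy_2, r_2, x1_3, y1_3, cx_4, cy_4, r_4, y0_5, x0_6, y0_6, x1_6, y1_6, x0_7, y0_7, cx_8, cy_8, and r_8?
x1_1 = 408
y1_1 = 144
cx_2 = 320
cy_2 = 360
r_2 = 40
x1_3 = 336
y1_3 = 376
cx_4 = 264
cy_4 = 320
r_4 = 32
y0_5 = 160
x0_6 = 136
y0_6 = 168
x1_6 = 192
y1_6 = 296
x0_7 = 400
y0_7 = 488
cx_8 = 112
cy_8 = 240
r_8 = 32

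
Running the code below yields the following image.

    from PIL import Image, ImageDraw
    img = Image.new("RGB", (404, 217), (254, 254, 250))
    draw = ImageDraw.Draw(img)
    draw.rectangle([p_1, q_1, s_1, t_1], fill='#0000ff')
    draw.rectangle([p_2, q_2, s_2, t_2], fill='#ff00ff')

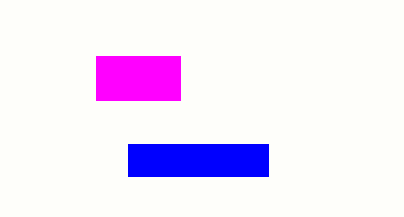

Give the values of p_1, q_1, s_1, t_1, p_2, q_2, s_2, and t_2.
p_1 = 128
q_1 = 144
s_1 = 268
t_1 = 176
p_2 = 96
q_2 = 56
s_2 = 180
t_2 = 100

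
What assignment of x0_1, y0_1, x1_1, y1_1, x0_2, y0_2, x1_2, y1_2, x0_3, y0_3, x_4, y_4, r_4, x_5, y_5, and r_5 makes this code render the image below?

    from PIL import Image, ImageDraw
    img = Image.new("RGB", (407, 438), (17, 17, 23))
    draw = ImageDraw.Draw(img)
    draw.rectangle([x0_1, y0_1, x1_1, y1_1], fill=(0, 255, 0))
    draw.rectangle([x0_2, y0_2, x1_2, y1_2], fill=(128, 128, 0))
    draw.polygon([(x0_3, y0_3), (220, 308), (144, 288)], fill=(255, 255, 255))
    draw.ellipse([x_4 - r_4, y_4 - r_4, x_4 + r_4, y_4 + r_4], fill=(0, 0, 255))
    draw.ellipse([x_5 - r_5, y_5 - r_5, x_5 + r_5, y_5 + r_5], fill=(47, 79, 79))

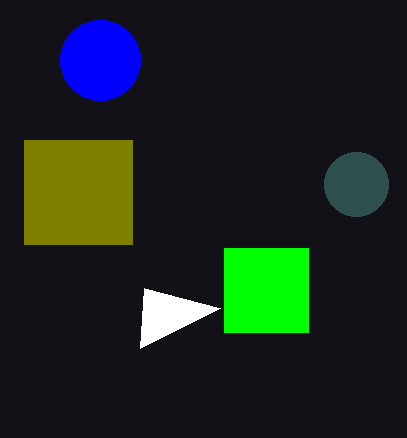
x0_1 = 224; y0_1 = 248; x1_1 = 308; y1_1 = 332; x0_2 = 24; y0_2 = 140; x1_2 = 132; y1_2 = 244; x0_3 = 140; y0_3 = 348; x_4 = 100; y_4 = 60; r_4 = 40; x_5 = 356; y_5 = 184; r_5 = 32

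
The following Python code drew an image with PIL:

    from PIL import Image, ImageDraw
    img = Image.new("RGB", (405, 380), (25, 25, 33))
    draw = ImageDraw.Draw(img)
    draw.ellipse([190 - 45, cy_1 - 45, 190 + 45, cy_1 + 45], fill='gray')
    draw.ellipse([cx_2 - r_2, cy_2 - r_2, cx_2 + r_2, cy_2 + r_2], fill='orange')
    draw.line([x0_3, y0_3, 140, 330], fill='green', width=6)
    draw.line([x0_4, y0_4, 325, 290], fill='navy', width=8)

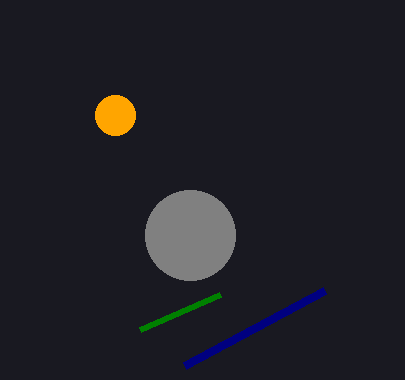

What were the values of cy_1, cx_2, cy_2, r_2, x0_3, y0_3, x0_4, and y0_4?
cy_1 = 235
cx_2 = 115
cy_2 = 115
r_2 = 20
x0_3 = 220
y0_3 = 295
x0_4 = 185
y0_4 = 365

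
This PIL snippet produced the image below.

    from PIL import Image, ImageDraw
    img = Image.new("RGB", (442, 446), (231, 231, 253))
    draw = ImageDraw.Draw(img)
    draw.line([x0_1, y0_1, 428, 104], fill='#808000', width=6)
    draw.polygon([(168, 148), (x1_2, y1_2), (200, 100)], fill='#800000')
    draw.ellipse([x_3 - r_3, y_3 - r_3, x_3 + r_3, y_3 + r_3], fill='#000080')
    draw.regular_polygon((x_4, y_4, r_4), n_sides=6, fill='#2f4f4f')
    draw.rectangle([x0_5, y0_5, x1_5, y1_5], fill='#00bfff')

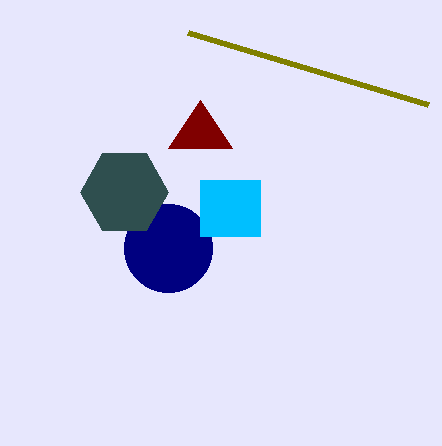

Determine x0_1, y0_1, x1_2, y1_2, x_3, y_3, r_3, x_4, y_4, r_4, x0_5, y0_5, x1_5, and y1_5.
x0_1 = 188; y0_1 = 32; x1_2 = 232; y1_2 = 148; x_3 = 168; y_3 = 248; r_3 = 44; x_4 = 124; y_4 = 192; r_4 = 44; x0_5 = 200; y0_5 = 180; x1_5 = 260; y1_5 = 236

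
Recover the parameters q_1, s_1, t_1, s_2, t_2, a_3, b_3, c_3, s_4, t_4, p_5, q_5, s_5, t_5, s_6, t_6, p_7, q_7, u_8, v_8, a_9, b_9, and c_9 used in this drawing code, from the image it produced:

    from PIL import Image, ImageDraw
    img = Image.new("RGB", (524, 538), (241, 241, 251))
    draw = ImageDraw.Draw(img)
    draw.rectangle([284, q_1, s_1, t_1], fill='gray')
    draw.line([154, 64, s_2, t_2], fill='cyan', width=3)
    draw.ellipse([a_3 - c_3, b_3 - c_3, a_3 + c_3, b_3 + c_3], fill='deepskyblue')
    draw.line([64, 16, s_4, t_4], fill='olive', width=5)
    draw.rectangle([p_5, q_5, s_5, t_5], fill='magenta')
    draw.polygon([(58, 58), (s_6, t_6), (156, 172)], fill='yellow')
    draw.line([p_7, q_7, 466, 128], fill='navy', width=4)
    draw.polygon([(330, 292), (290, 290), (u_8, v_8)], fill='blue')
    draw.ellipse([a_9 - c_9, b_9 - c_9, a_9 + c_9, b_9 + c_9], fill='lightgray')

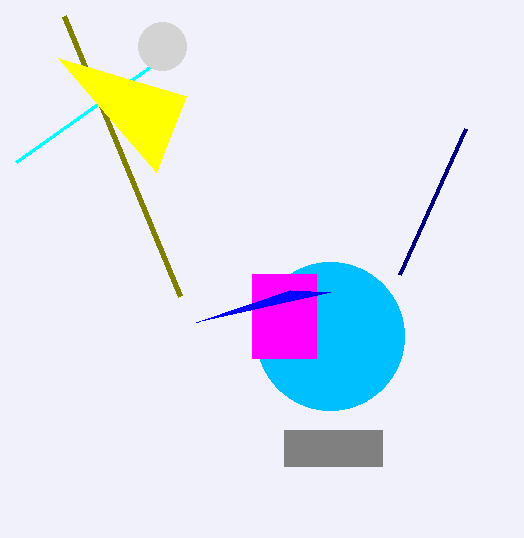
q_1 = 430, s_1 = 382, t_1 = 466, s_2 = 16, t_2 = 162, a_3 = 330, b_3 = 336, c_3 = 74, s_4 = 180, t_4 = 296, p_5 = 252, q_5 = 274, s_5 = 316, t_5 = 358, s_6 = 186, t_6 = 96, p_7 = 400, q_7 = 274, u_8 = 196, v_8 = 322, a_9 = 162, b_9 = 46, c_9 = 24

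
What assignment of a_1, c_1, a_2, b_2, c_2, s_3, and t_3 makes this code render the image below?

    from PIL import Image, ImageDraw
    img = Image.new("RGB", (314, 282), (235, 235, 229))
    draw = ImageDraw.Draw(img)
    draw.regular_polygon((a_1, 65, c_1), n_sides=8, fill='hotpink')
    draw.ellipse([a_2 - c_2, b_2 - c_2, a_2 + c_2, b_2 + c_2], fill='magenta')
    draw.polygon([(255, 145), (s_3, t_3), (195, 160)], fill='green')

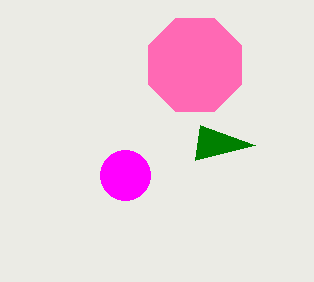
a_1 = 195, c_1 = 50, a_2 = 125, b_2 = 175, c_2 = 25, s_3 = 200, t_3 = 125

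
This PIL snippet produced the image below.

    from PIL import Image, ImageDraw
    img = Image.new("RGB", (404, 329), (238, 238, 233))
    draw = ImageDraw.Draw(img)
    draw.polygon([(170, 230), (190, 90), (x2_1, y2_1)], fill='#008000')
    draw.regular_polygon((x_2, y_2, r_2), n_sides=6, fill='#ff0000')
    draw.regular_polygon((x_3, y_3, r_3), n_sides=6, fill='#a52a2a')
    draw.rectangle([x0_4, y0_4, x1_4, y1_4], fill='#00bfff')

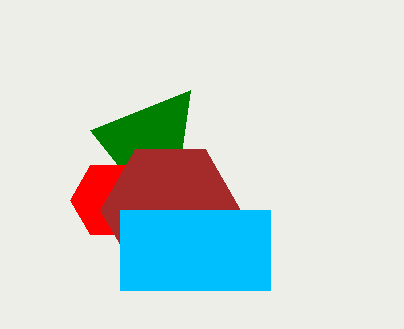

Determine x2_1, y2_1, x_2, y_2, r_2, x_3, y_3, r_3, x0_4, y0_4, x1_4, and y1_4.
x2_1 = 90; y2_1 = 130; x_2 = 110; y_2 = 200; r_2 = 40; x_3 = 170; y_3 = 210; r_3 = 70; x0_4 = 120; y0_4 = 210; x1_4 = 270; y1_4 = 290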